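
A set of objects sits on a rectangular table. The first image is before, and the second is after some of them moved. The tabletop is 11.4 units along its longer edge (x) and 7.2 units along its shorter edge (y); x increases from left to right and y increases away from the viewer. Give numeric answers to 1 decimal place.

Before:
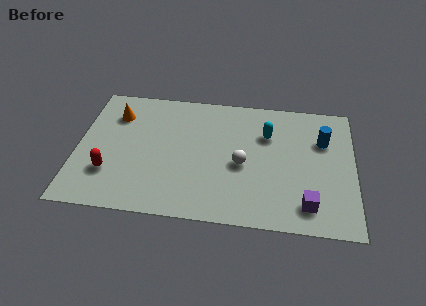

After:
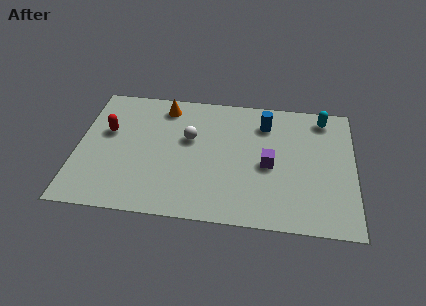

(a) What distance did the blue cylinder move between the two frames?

2.5

The blue cylinder moved from about (10.1, 4.9) to (7.7, 5.6), a distance of √(2.4² + 0.7²) ≈ 2.5.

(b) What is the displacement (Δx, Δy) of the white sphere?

(-2.2, 1.2)

The white sphere was at about (6.8, 3.2) and moved to about (4.6, 4.4).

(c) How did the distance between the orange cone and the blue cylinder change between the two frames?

-4.4

The distance was about 8.6 in the first image and 4.2 in the second, so they moved 4.4 units closer together.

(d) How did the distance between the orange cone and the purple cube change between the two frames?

-3.8

The distance was about 9.0 in the first image and 5.2 in the second, so they moved 3.8 units closer together.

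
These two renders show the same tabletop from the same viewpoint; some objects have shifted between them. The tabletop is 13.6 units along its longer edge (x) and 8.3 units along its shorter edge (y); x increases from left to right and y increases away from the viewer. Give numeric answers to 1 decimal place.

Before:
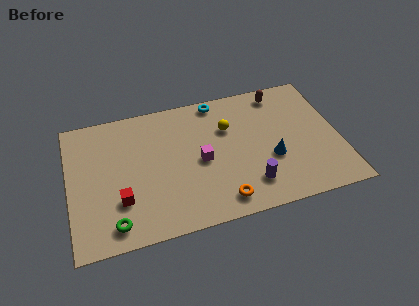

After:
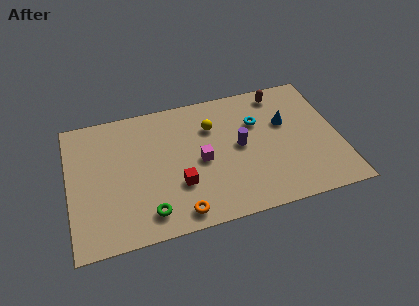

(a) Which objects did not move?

the magenta cube and the brown capsule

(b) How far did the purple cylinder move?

2.5

The purple cylinder moved from about (8.9, 1.8) to (8.6, 4.3), a distance of √(0.3² + 2.5²) ≈ 2.5.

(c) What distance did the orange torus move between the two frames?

2.1

The orange torus was near (7.4, 1.2) before and (5.3, 1.0) after, so it travelled √(2.1² + 0.2²) ≈ 2.1 units.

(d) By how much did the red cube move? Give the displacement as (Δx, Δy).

(2.9, 0.2)

From the two frames, the red cube sits at roughly (2.5, 2.5) before and (5.4, 2.7) after.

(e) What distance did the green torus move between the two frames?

1.7

The green torus was near (2.1, 1.2) before and (3.8, 1.4) after, so it travelled √(1.7² + 0.2²) ≈ 1.7 units.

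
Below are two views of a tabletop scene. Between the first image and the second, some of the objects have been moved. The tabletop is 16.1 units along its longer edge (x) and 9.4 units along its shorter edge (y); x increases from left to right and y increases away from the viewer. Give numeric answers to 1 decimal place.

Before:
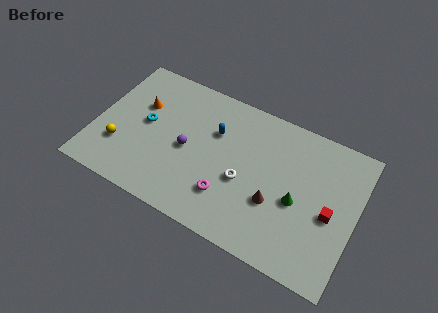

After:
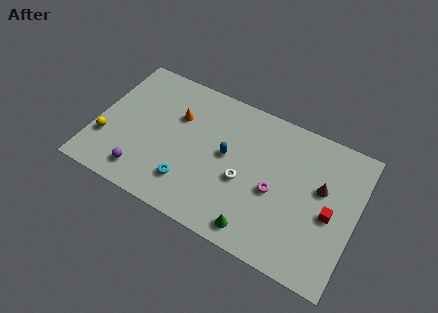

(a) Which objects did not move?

the red cube and the white torus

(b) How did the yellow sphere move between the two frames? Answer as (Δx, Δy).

(-0.9, 0.1)

The yellow sphere was at about (1.7, 2.8) and moved to about (0.8, 2.9).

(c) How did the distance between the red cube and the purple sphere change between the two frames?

+2.7

The distance was about 8.9 in the first image and 11.6 in the second, so they moved 2.7 units further apart.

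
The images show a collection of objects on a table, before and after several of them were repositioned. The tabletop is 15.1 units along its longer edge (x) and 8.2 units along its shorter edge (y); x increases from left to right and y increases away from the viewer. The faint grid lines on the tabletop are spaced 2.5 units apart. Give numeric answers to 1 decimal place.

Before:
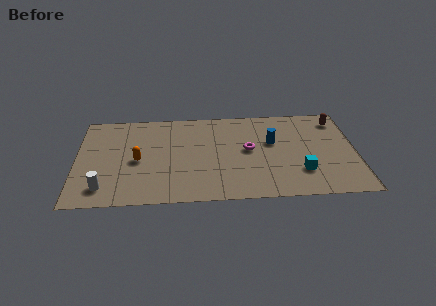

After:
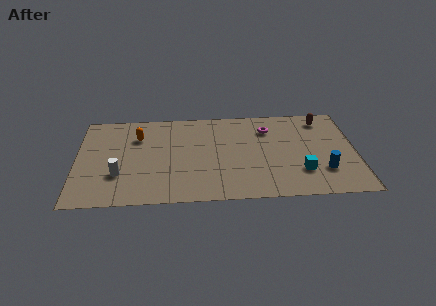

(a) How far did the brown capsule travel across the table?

0.8

From (14.2, 6.8) to (13.4, 6.9), the brown capsule covered √(0.8² + 0.1²) ≈ 0.8 units.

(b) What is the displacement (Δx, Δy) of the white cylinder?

(0.8, 1.1)

From the two frames, the white cylinder sits at roughly (1.5, 1.5) before and (2.3, 2.6) after.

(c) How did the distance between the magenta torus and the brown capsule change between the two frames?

-2.4

Before: roughly 5.5 units apart; after: 3.1. That's 2.4 units closer together.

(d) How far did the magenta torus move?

2.1

From (9.3, 4.4) to (10.4, 6.2), the magenta torus covered √(1.1² + 1.8²) ≈ 2.1 units.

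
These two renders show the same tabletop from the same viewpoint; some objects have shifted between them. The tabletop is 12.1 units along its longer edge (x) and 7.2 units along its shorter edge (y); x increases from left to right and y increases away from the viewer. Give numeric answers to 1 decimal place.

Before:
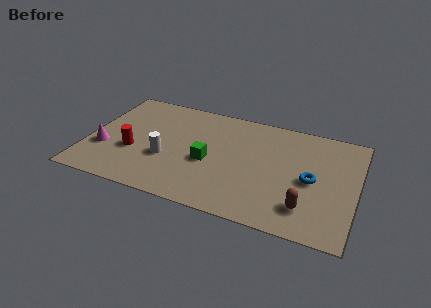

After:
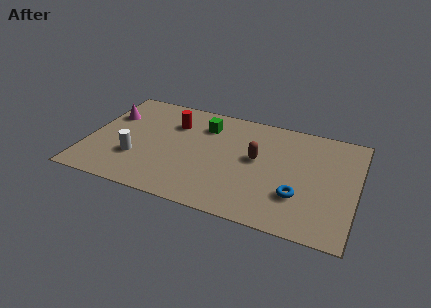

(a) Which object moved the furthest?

the brown capsule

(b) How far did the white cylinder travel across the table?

1.4

The white cylinder moved from about (3.6, 2.7) to (2.3, 2.3), a distance of √(1.3² + 0.4²) ≈ 1.4.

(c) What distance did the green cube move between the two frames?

2.4

The green cube moved from about (5.5, 3.1) to (5.1, 5.5), a distance of √(0.4² + 2.4²) ≈ 2.4.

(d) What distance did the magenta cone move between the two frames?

2.4

From (0.8, 2.5) to (0.8, 4.9), the magenta cone covered √(0.0² + 2.4²) ≈ 2.4 units.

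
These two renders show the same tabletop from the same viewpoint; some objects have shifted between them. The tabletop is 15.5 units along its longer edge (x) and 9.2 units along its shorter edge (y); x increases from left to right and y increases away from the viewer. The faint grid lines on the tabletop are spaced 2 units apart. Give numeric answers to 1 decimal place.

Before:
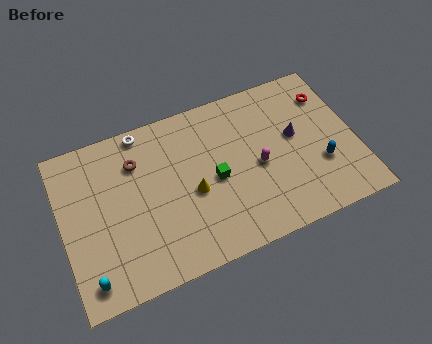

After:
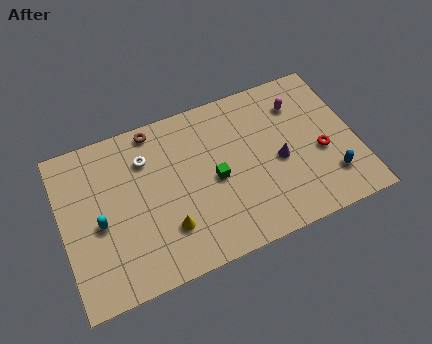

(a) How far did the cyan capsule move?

2.9

The cyan capsule was near (1.1, 1.3) before and (1.9, 4.1) after, so it travelled √(0.8² + 2.8²) ≈ 2.9 units.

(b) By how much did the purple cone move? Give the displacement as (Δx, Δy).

(-1.0, -1.1)

From the two frames, the purple cone sits at roughly (12.4, 5.2) before and (11.4, 4.1) after.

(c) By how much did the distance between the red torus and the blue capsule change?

-2.4

Before: roughly 4.0 units apart; after: 1.6. That's 2.4 units closer together.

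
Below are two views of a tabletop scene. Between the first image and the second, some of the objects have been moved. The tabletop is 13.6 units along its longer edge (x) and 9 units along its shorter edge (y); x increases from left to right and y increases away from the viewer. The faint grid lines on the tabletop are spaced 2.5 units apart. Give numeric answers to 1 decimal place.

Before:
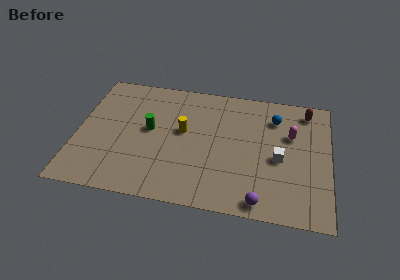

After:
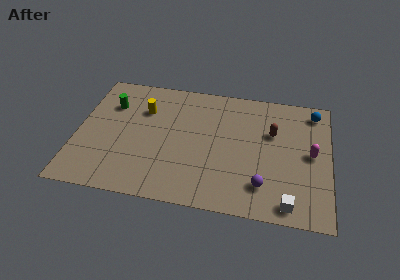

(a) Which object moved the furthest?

the white cube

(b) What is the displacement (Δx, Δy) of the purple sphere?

(0.1, 1.1)

The purple sphere started near (10.0, 0.9) and ended near (10.1, 2.0).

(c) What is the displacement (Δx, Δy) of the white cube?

(0.6, -3.0)

From the two frames, the white cube sits at roughly (10.9, 4.0) before and (11.5, 1.0) after.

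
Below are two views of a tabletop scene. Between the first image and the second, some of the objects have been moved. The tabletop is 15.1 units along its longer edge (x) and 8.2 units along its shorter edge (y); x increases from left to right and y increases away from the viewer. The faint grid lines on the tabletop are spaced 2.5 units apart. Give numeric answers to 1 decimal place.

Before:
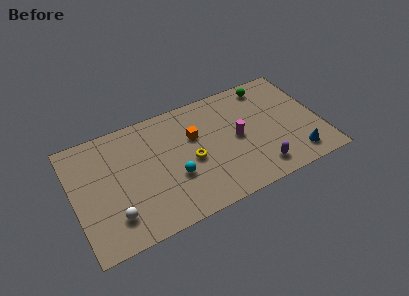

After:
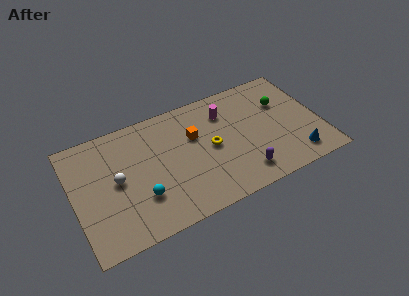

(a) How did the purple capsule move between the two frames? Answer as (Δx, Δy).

(-1.0, 0.1)

The purple capsule started near (11.0, 1.4) and ended near (10.0, 1.5).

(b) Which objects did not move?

the blue cone and the orange cube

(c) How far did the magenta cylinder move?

2.2

From (10.0, 4.1) to (9.5, 6.2), the magenta cylinder covered √(0.5² + 2.1²) ≈ 2.2 units.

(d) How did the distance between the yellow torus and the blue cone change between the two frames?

-1.0

Before: roughly 6.6 units apart; after: 5.6. That's 1.0 units closer together.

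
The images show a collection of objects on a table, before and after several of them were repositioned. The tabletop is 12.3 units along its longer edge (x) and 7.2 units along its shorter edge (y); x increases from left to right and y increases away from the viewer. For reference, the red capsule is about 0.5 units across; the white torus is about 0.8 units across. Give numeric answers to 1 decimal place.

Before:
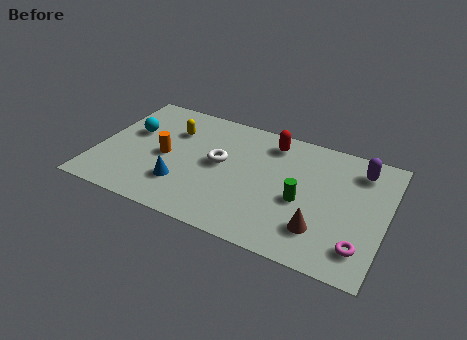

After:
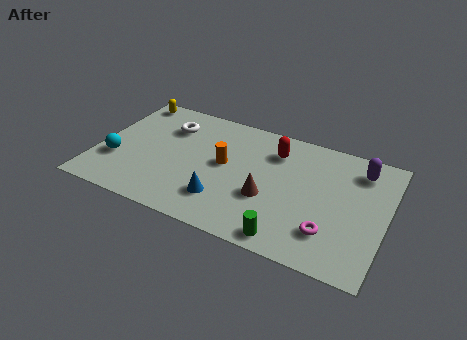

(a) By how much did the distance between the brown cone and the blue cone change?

-3.9

The distance was about 5.9 in the first image and 2.0 in the second, so they moved 3.9 units closer together.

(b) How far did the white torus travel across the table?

2.8

The white torus moved from about (5.2, 3.9) to (2.8, 5.3), a distance of √(2.4² + 1.4²) ≈ 2.8.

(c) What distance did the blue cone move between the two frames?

1.8

From (3.8, 2.0) to (5.6, 1.8), the blue cone covered √(1.8² + 0.2²) ≈ 1.8 units.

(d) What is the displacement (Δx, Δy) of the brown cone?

(-2.3, 0.9)

The brown cone started near (9.7, 1.8) and ended near (7.4, 2.7).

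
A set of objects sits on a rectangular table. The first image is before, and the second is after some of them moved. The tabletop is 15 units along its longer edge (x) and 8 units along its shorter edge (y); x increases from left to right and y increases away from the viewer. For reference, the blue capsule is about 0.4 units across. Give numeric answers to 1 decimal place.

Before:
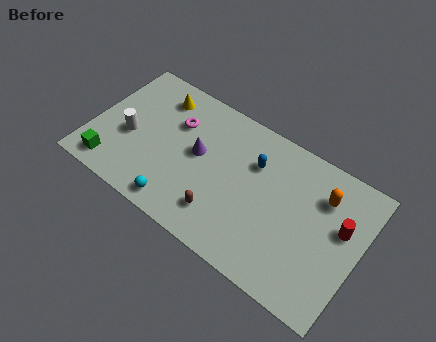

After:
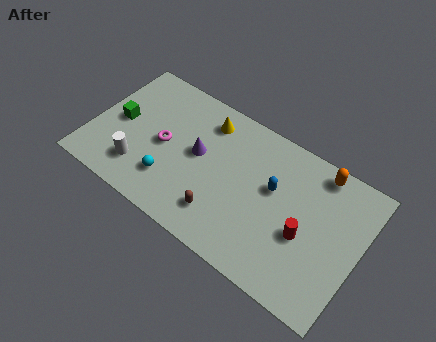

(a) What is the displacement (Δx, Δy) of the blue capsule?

(1.2, -0.8)

The blue capsule was at about (8.9, 5.6) and moved to about (10.1, 4.8).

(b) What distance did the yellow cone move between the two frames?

2.8

The yellow cone moved from about (3.2, 6.5) to (6.0, 6.5), a distance of √(2.8² + 0.0²) ≈ 2.8.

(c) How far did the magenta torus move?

1.6

The magenta torus was near (4.4, 5.5) before and (4.0, 3.9) after, so it travelled √(0.4² + 1.6²) ≈ 1.6 units.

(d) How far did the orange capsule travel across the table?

1.3

From (12.7, 5.9) to (12.3, 7.1), the orange capsule covered √(0.4² + 1.2²) ≈ 1.3 units.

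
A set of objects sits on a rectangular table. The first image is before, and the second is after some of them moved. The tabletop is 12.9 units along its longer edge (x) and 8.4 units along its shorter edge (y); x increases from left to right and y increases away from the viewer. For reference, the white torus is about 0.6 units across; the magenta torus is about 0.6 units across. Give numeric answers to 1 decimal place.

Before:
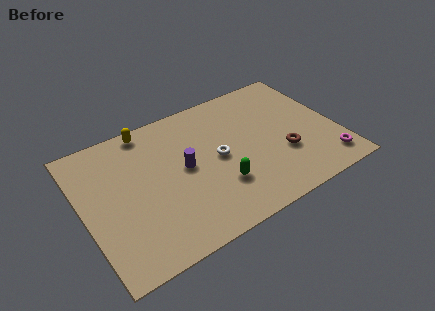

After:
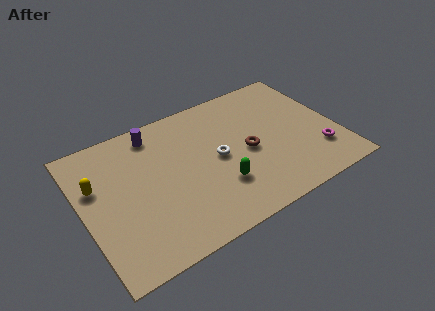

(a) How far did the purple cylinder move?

3.0

The purple cylinder moved from about (5.1, 4.4) to (4.0, 7.2), a distance of √(1.1² + 2.8²) ≈ 3.0.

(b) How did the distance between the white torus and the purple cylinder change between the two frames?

+2.4

The distance was about 1.7 in the first image and 4.1 in the second, so they moved 2.4 units further apart.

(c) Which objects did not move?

the white torus and the green capsule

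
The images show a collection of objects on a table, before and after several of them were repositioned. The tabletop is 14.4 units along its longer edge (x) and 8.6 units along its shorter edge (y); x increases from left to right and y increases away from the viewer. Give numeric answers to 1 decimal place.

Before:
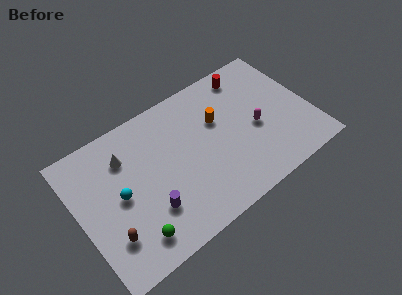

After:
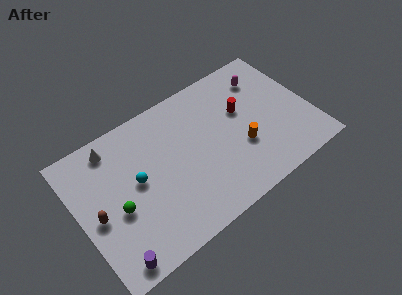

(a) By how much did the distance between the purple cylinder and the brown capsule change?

+0.5

The distance was about 2.5 in the first image and 3.0 in the second, so they moved 0.5 units further apart.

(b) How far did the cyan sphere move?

1.1

The cyan sphere moved from about (2.5, 4.3) to (3.6, 4.6), a distance of √(1.1² + 0.3²) ≈ 1.1.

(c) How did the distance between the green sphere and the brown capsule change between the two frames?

-0.3

They were about 1.5 units apart before and 1.2 after — 0.3 units closer together.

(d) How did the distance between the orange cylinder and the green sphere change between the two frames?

+0.4

The distance was about 7.3 in the first image and 7.7 in the second, so they moved 0.4 units further apart.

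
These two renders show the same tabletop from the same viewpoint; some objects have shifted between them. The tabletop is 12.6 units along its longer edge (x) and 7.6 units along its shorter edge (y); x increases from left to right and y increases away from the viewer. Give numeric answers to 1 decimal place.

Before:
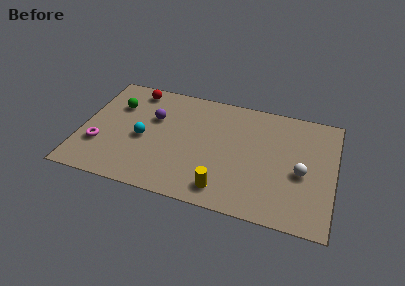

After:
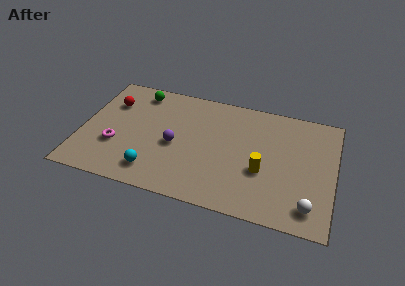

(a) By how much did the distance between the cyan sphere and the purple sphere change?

+0.6

The distance was about 1.6 in the first image and 2.2 in the second, so they moved 0.6 units further apart.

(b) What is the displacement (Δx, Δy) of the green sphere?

(1.0, 1.2)

The green sphere was at about (1.6, 5.3) and moved to about (2.6, 6.5).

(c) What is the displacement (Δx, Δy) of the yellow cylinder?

(1.8, 1.7)

The yellow cylinder was at about (7.3, 1.2) and moved to about (9.1, 2.9).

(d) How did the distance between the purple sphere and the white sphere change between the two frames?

-0.6

Before: roughly 7.7 units apart; after: 7.1. That's 0.6 units closer together.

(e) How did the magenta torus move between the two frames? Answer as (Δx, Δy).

(0.8, 0.2)

The magenta torus started near (1.0, 2.4) and ended near (1.8, 2.6).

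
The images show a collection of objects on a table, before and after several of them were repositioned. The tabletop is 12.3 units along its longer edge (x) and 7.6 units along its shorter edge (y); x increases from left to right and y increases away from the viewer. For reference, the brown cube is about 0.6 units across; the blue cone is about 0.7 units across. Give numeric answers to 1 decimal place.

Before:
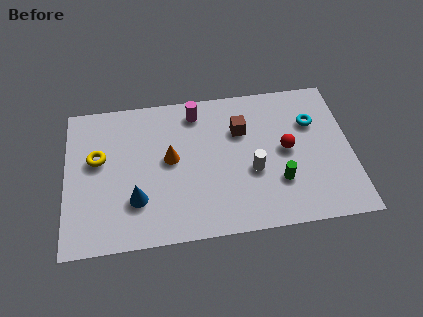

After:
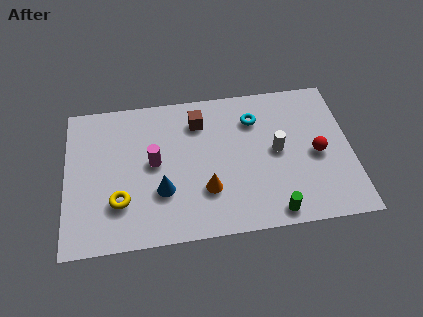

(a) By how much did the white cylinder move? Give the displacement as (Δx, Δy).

(1.1, 0.9)

The white cylinder started near (8.0, 3.0) and ended near (9.1, 3.9).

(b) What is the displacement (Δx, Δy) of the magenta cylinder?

(-1.9, -2.4)

The magenta cylinder started near (5.7, 6.4) and ended near (3.8, 4.0).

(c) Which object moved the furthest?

the magenta cylinder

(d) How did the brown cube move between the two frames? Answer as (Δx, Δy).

(-1.8, 0.7)

The brown cube started near (7.6, 5.2) and ended near (5.8, 5.9).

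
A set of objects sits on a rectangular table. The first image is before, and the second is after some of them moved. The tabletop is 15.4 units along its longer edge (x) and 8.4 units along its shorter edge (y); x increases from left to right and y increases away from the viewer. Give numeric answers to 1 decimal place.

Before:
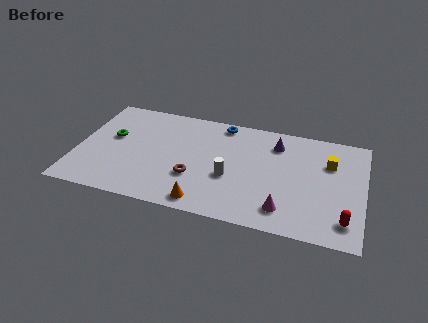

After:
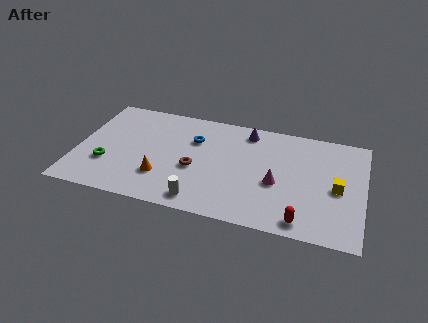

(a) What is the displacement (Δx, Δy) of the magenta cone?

(-0.5, 1.9)

The magenta cone started near (11.3, 1.6) and ended near (10.8, 3.5).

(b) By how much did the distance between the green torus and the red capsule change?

-2.4

The distance was about 13.1 in the first image and 10.7 in the second, so they moved 2.4 units closer together.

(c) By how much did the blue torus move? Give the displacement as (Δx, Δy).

(-1.4, -1.7)

The blue torus started near (7.6, 7.5) and ended near (6.2, 5.8).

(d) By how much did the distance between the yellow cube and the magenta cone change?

-1.5

The distance was about 4.7 in the first image and 3.2 in the second, so they moved 1.5 units closer together.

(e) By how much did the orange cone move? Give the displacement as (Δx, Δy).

(-2.4, 1.4)

The orange cone was at about (7.1, 1.0) and moved to about (4.7, 2.4).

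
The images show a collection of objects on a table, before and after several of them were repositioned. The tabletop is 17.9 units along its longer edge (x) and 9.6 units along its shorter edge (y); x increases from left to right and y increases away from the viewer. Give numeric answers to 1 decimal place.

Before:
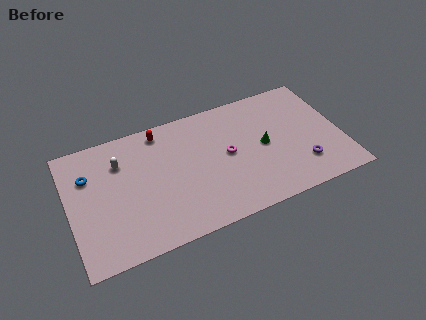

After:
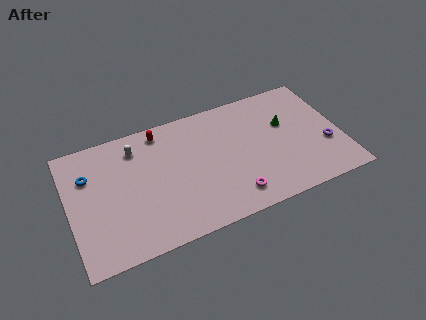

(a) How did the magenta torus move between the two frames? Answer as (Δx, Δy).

(0.0, -3.3)

The magenta torus was at about (10.4, 5.0) and moved to about (10.4, 1.7).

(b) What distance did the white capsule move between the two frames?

1.3

From (3.5, 7.0) to (4.6, 7.7), the white capsule covered √(1.1² + 0.7²) ≈ 1.3 units.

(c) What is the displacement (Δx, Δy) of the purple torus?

(1.7, 1.0)

From the two frames, the purple torus sits at roughly (15.1, 2.4) before and (16.8, 3.4) after.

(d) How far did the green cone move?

2.0

The green cone was near (12.8, 4.8) before and (14.4, 6.0) after, so it travelled √(1.6² + 1.2²) ≈ 2.0 units.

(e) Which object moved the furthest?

the magenta torus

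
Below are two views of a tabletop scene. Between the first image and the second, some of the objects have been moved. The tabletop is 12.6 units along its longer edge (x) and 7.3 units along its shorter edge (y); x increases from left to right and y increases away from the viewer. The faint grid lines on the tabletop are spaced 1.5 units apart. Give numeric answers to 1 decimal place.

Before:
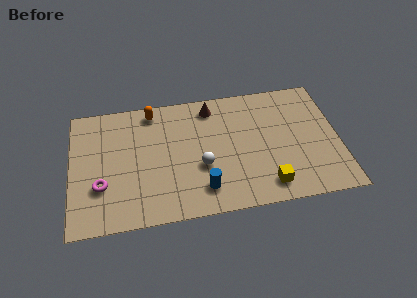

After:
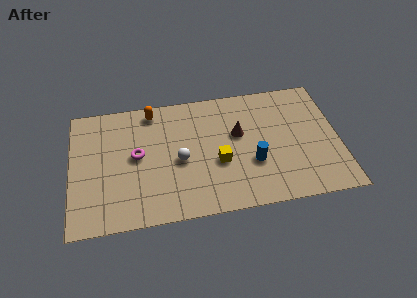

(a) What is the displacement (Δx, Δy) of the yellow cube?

(-2.2, 1.7)

The yellow cube was at about (9.1, 1.2) and moved to about (6.9, 2.9).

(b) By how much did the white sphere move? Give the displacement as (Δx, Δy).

(-1.0, 0.5)

The white sphere started near (6.1, 2.8) and ended near (5.1, 3.3).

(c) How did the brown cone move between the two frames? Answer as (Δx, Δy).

(1.2, -1.8)

The brown cone started near (6.7, 6.2) and ended near (7.9, 4.4).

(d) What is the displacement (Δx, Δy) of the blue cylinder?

(2.4, 1.1)

The blue cylinder started near (6.1, 1.5) and ended near (8.5, 2.6).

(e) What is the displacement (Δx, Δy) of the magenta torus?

(1.7, 1.5)

The magenta torus was at about (1.4, 2.4) and moved to about (3.1, 3.9).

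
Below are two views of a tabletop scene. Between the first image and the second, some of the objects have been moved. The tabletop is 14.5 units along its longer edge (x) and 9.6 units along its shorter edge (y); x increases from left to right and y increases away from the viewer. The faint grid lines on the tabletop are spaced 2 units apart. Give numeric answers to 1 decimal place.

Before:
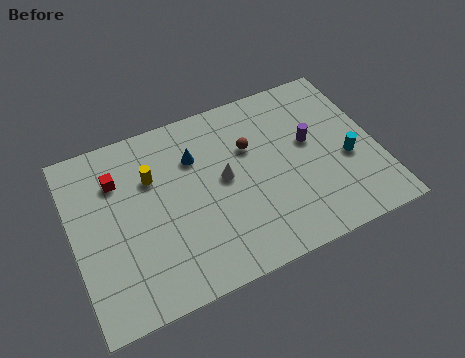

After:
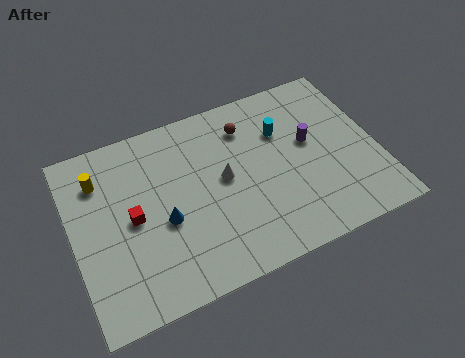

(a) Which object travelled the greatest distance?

the cyan cylinder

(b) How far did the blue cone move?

3.3

From (6.0, 6.8) to (4.2, 4.0), the blue cone covered √(1.8² + 2.8²) ≈ 3.3 units.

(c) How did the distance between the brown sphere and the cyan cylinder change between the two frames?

-3.2

They were about 5.0 units apart before and 1.8 after — 3.2 units closer together.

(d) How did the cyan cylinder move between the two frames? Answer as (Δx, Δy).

(-2.8, 2.7)

The cyan cylinder started near (13.0, 3.9) and ended near (10.2, 6.6).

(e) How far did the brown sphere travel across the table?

1.2

The brown sphere was near (8.6, 6.3) before and (8.6, 7.5) after, so it travelled √(0.0² + 1.2²) ≈ 1.2 units.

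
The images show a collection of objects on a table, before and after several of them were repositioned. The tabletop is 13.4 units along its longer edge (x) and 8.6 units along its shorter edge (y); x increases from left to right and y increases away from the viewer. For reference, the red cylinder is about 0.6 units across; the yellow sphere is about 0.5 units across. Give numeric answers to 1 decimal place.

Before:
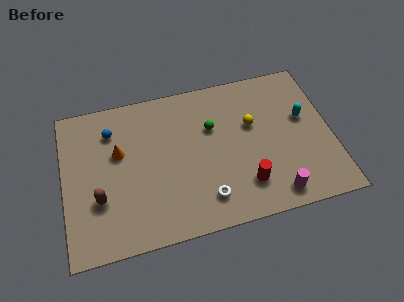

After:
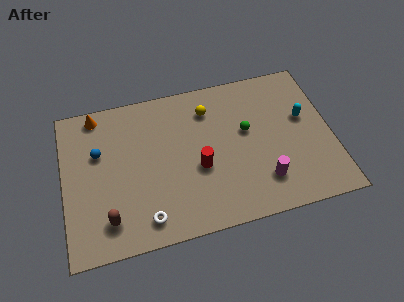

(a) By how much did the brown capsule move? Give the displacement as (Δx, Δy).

(0.4, -1.2)

The brown capsule started near (1.7, 2.9) and ended near (2.1, 1.7).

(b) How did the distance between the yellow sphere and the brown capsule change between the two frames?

-0.9

Before: roughly 8.2 units apart; after: 7.3. That's 0.9 units closer together.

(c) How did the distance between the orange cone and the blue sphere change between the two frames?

+0.9

Before: roughly 1.3 units apart; after: 2.2. That's 0.9 units further apart.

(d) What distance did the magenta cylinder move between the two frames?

1.0

The magenta cylinder was near (10.3, 1.1) before and (9.8, 2.0) after, so it travelled √(0.5² + 0.9²) ≈ 1.0 units.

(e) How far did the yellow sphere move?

2.5

The yellow sphere moved from about (9.5, 5.3) to (7.4, 6.7), a distance of √(2.1² + 1.4²) ≈ 2.5.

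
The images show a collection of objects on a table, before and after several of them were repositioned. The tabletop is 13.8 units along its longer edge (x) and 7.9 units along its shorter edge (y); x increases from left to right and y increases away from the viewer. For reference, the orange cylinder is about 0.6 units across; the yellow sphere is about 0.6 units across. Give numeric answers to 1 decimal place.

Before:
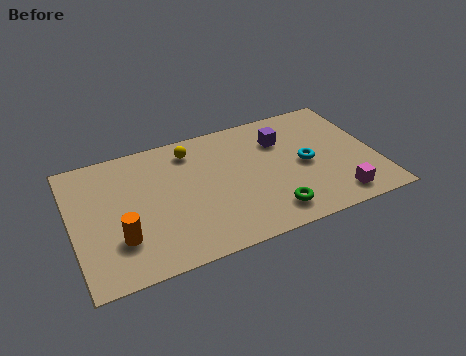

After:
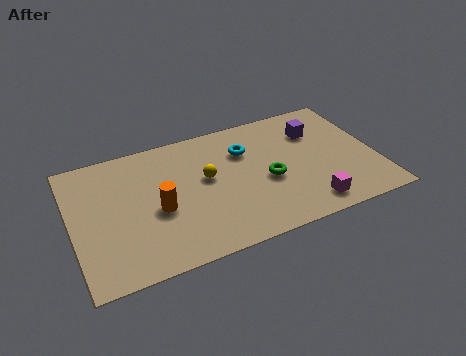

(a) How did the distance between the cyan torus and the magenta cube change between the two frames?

+2.2

They were about 2.8 units apart before and 5.0 after — 2.2 units further apart.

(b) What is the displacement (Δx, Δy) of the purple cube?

(1.6, 0.0)

The purple cube was at about (9.7, 5.7) and moved to about (11.3, 5.7).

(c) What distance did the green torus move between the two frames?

2.0

The green torus was near (8.7, 1.4) before and (8.8, 3.4) after, so it travelled √(0.1² + 2.0²) ≈ 2.0 units.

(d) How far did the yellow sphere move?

2.1

The yellow sphere moved from about (5.6, 6.5) to (6.1, 4.5), a distance of √(0.5² + 2.0²) ≈ 2.1.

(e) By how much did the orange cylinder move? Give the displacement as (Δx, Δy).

(1.8, 1.1)

From the two frames, the orange cylinder sits at roughly (2.0, 2.3) before and (3.8, 3.4) after.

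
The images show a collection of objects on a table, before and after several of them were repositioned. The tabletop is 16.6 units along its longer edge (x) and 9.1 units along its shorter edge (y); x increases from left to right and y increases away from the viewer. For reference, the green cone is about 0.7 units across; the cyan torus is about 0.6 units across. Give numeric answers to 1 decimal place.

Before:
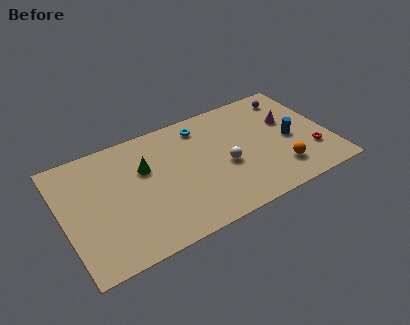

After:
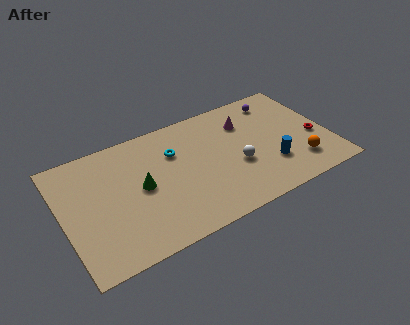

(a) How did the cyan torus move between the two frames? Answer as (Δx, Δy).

(-1.9, -1.3)

From the two frames, the cyan torus sits at roughly (9.0, 7.6) before and (7.1, 6.3) after.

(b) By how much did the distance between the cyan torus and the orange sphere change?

+1.5

Before: roughly 6.9 units apart; after: 8.4. That's 1.5 units further apart.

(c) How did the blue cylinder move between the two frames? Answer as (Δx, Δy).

(-1.5, -1.5)

From the two frames, the blue cylinder sits at roughly (14.2, 4.2) before and (12.7, 2.7) after.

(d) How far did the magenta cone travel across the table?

2.8

The magenta cone was near (14.3, 5.7) before and (11.7, 6.7) after, so it travelled √(2.6² + 1.0²) ≈ 2.8 units.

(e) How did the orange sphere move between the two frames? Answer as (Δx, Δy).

(1.2, 0.0)

From the two frames, the orange sphere sits at roughly (13.2, 2.1) before and (14.4, 2.1) after.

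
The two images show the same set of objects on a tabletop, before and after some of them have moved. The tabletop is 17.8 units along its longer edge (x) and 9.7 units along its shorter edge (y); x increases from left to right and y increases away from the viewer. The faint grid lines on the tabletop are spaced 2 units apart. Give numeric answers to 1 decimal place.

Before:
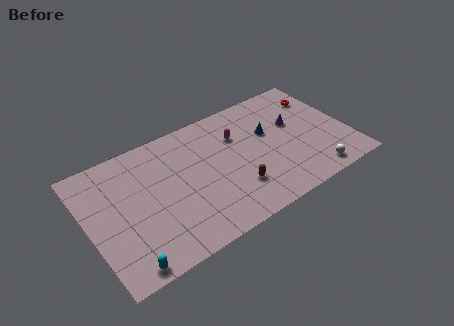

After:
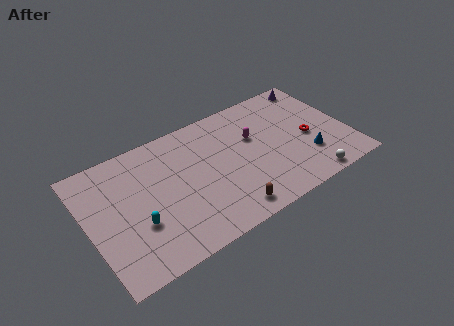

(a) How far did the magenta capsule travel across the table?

1.2

The magenta capsule was near (10.5, 6.8) before and (11.5, 6.1) after, so it travelled √(1.0² + 0.7²) ≈ 1.2 units.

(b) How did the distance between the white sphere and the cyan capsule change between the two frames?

-1.3

The distance was about 13.0 in the first image and 11.7 in the second, so they moved 1.3 units closer together.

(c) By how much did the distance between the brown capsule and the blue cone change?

+1.7

They were about 4.4 units apart before and 6.1 after — 1.7 units further apart.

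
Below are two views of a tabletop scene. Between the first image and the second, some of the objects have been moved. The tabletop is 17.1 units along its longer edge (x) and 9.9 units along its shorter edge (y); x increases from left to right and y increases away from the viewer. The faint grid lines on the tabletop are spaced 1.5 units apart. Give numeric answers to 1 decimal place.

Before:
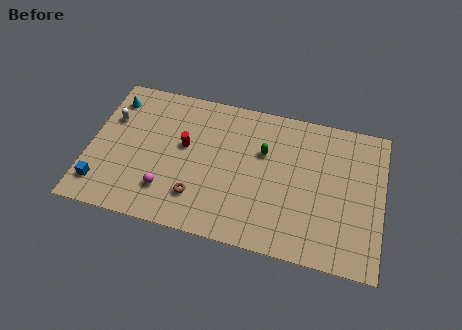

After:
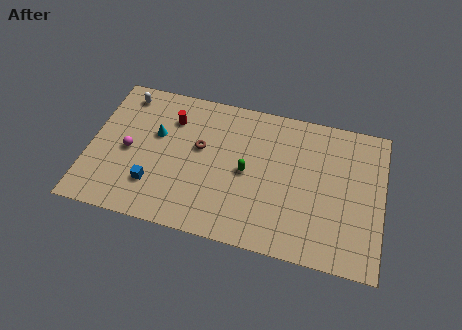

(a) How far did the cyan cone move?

3.3

The cyan cone moved from about (1.1, 8.0) to (3.8, 6.1), a distance of √(2.7² + 1.9²) ≈ 3.3.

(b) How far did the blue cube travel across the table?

3.1

The blue cube moved from about (0.9, 1.9) to (3.9, 2.6), a distance of √(3.0² + 0.7²) ≈ 3.1.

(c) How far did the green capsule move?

1.8

The green capsule moved from about (10.1, 6.4) to (9.2, 4.8), a distance of √(0.9² + 1.6²) ≈ 1.8.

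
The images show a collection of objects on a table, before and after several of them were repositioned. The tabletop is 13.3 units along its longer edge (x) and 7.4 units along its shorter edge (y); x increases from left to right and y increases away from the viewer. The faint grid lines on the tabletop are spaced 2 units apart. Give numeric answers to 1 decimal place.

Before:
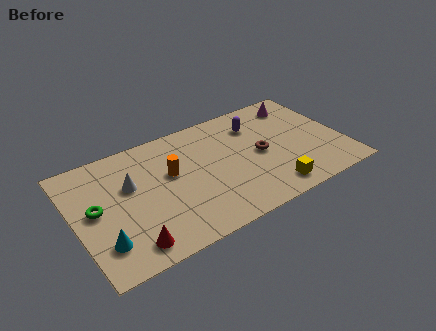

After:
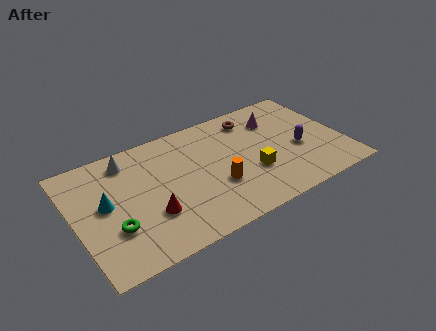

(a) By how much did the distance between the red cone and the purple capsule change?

-0.7

They were about 8.3 units apart before and 7.6 after — 0.7 units closer together.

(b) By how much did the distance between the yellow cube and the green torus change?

-1.9

The distance was about 8.8 in the first image and 6.9 in the second, so they moved 1.9 units closer together.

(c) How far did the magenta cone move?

1.4

From (11.6, 6.1) to (10.3, 5.5), the magenta cone covered √(1.3² + 0.6²) ≈ 1.4 units.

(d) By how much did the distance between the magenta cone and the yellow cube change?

-2.1

Before: roughly 5.5 units apart; after: 3.4. That's 2.1 units closer together.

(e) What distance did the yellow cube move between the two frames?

1.7

The yellow cube moved from about (9.3, 1.1) to (8.6, 2.6), a distance of √(0.7² + 1.5²) ≈ 1.7.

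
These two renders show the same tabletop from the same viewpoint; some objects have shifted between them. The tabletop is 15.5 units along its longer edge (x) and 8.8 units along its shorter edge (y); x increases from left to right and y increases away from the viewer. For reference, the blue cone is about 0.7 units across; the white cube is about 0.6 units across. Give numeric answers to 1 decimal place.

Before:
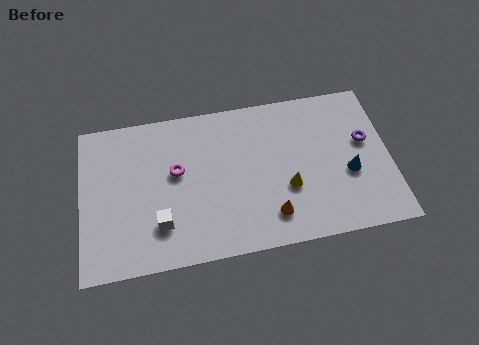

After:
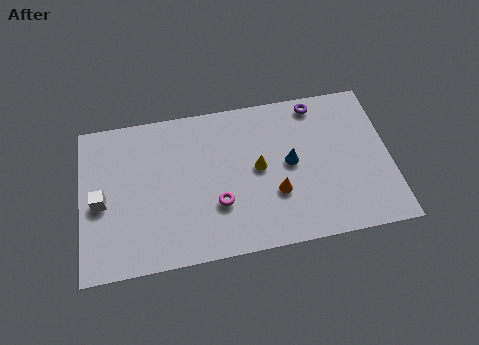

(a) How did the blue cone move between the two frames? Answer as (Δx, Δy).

(-2.9, 1.1)

The blue cone was at about (13.4, 3.5) and moved to about (10.5, 4.6).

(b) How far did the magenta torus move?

3.0

The magenta torus moved from about (4.8, 5.1) to (6.8, 2.9), a distance of √(2.0² + 2.2²) ≈ 3.0.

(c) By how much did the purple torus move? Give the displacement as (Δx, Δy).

(-2.3, 2.6)

The purple torus was at about (14.3, 5.2) and moved to about (12.0, 7.8).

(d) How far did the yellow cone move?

2.0

From (10.3, 3.2) to (8.9, 4.6), the yellow cone covered √(1.4² + 1.4²) ≈ 2.0 units.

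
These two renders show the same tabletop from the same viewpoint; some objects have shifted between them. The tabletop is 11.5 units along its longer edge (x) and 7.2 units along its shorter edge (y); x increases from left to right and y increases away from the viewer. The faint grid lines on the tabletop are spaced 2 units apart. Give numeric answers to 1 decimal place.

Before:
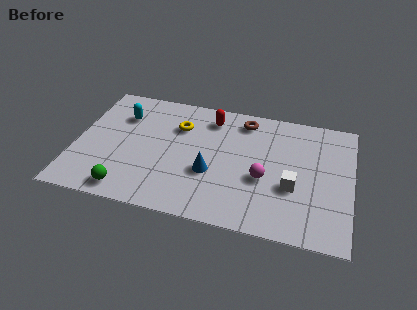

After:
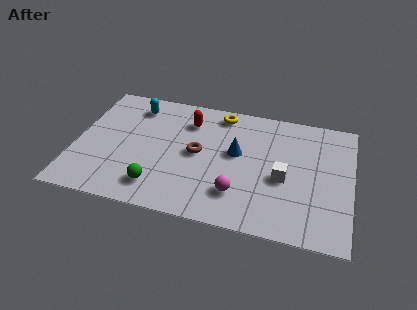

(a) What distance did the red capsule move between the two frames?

1.0

From (5.5, 5.9) to (4.6, 5.5), the red capsule covered √(0.9² + 0.4²) ≈ 1.0 units.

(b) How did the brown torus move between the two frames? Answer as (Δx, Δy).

(-1.8, -2.4)

From the two frames, the brown torus sits at roughly (6.9, 6.1) before and (5.1, 3.7) after.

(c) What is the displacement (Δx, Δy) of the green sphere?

(1.2, 0.5)

From the two frames, the green sphere sits at roughly (2.4, 0.9) before and (3.6, 1.4) after.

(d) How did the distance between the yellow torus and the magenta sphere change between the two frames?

+0.3

They were about 4.3 units apart before and 4.6 after — 0.3 units further apart.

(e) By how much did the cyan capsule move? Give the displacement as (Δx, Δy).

(0.5, 0.7)

From the two frames, the cyan capsule sits at roughly (1.8, 5.2) before and (2.3, 5.9) after.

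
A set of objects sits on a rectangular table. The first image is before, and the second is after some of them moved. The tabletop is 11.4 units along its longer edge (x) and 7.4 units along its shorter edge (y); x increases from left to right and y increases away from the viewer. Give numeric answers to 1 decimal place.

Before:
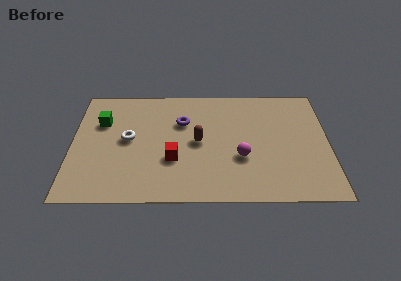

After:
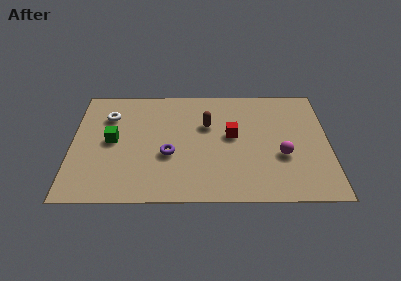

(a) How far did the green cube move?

1.3

The green cube was near (1.3, 5.0) before and (1.8, 3.8) after, so it travelled √(0.5² + 1.2²) ≈ 1.3 units.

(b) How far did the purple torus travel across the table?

2.2

From (4.9, 5.0) to (4.3, 2.9), the purple torus covered √(0.6² + 2.1²) ≈ 2.2 units.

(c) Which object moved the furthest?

the red cube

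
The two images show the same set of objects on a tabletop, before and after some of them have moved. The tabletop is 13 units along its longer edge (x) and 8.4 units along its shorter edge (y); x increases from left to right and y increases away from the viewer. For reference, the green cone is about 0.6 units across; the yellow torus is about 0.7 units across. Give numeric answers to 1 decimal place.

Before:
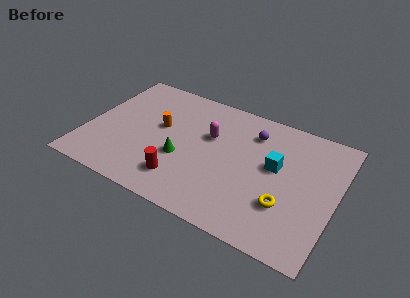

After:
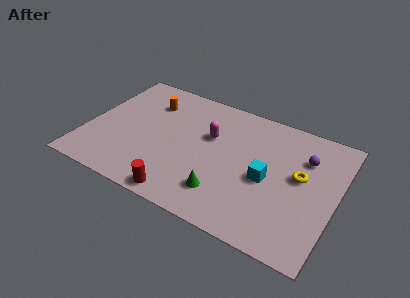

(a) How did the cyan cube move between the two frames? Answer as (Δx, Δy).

(-0.3, -1.0)

From the two frames, the cyan cube sits at roughly (9.8, 4.8) before and (9.5, 3.8) after.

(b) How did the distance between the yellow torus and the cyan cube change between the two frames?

-0.5

Before: roughly 2.3 units apart; after: 1.8. That's 0.5 units closer together.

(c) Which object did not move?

the magenta capsule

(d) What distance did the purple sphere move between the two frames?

2.8

The purple sphere was near (8.4, 6.5) before and (11.2, 6.0) after, so it travelled √(2.8² + 0.5²) ≈ 2.8 units.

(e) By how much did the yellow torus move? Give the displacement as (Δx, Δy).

(0.5, 2.1)

The yellow torus was at about (10.6, 2.6) and moved to about (11.1, 4.7).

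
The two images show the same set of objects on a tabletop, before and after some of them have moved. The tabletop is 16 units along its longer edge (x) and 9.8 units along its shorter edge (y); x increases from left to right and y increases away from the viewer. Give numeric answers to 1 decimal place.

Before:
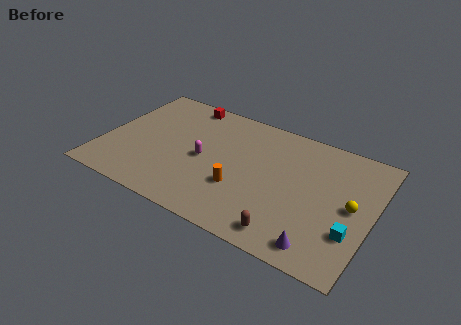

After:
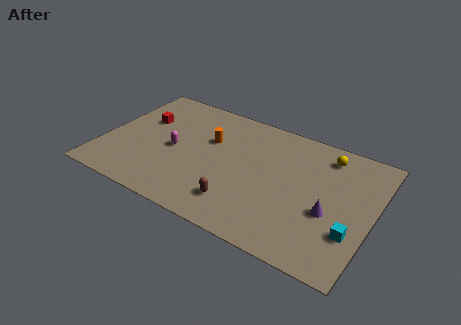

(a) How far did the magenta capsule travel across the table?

1.8

The magenta capsule moved from about (6.0, 4.6) to (4.2, 4.6), a distance of √(1.8² + 0.0²) ≈ 1.8.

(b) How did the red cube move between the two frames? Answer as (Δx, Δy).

(-2.2, -2.5)

The red cube was at about (4.2, 8.8) and moved to about (2.0, 6.3).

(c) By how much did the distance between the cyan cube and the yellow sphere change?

+3.7

Before: roughly 1.9 units apart; after: 5.6. That's 3.7 units further apart.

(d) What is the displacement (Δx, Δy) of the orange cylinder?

(-2.3, 3.0)

From the two frames, the orange cylinder sits at roughly (8.4, 3.3) before and (6.1, 6.3) after.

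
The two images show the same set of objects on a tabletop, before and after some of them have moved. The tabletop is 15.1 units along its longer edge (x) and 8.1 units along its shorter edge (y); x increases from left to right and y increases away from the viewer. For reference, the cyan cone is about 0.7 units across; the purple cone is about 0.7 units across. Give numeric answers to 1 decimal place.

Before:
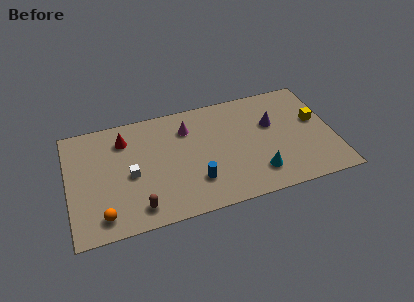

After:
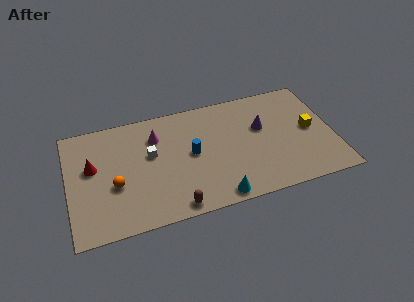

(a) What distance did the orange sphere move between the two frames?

2.1

From (1.8, 1.3) to (2.6, 3.2), the orange sphere covered √(0.8² + 1.9²) ≈ 2.1 units.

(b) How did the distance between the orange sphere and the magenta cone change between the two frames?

-3.2

The distance was about 7.0 in the first image and 3.8 in the second, so they moved 3.2 units closer together.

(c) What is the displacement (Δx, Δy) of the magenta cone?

(-1.8, -0.1)

The magenta cone started near (6.9, 6.1) and ended near (5.1, 6.0).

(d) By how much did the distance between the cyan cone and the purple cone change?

+1.6

They were about 3.5 units apart before and 5.1 after — 1.6 units further apart.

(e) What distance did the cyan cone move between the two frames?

2.6

The cyan cone moved from about (10.6, 1.8) to (8.2, 0.8), a distance of √(2.4² + 1.0²) ≈ 2.6.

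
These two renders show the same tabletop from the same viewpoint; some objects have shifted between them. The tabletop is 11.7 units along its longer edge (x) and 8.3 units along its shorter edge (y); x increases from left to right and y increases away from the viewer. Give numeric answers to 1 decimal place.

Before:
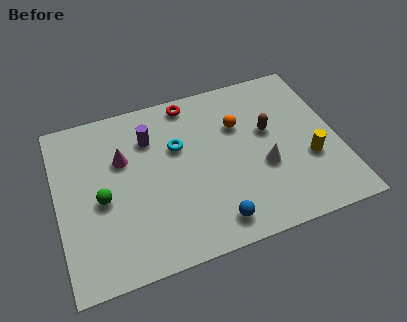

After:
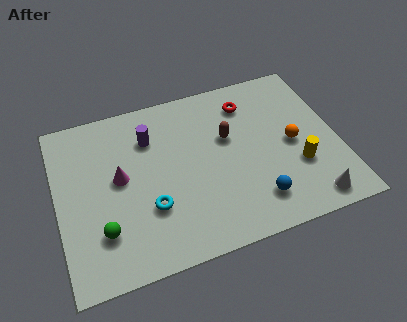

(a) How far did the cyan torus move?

3.0

The cyan torus moved from about (5.1, 5.3) to (3.7, 2.7), a distance of √(1.4² + 2.6²) ≈ 3.0.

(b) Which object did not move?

the purple cylinder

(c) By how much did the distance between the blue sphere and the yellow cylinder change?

-2.4

Before: roughly 4.6 units apart; after: 2.2. That's 2.4 units closer together.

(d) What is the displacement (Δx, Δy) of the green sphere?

(-0.1, -1.5)

The green sphere was at about (1.8, 3.7) and moved to about (1.7, 2.2).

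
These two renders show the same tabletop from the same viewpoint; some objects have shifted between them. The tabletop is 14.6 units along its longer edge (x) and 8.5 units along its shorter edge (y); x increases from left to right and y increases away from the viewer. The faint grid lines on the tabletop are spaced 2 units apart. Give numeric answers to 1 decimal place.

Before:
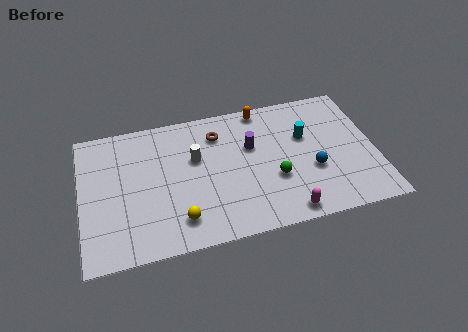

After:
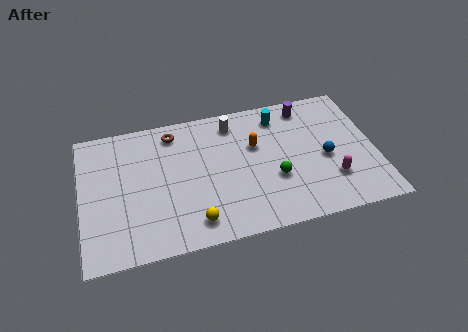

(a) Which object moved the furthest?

the purple cylinder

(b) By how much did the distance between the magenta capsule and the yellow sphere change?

+1.7

The distance was about 5.3 in the first image and 7.0 in the second, so they moved 1.7 units further apart.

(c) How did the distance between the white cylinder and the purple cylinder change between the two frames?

+0.9

They were about 2.8 units apart before and 3.7 after — 0.9 units further apart.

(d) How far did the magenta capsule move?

2.8

The magenta capsule was near (9.9, 0.9) before and (12.3, 2.4) after, so it travelled √(2.4² + 1.5²) ≈ 2.8 units.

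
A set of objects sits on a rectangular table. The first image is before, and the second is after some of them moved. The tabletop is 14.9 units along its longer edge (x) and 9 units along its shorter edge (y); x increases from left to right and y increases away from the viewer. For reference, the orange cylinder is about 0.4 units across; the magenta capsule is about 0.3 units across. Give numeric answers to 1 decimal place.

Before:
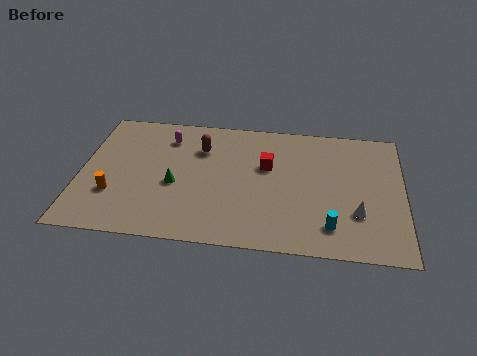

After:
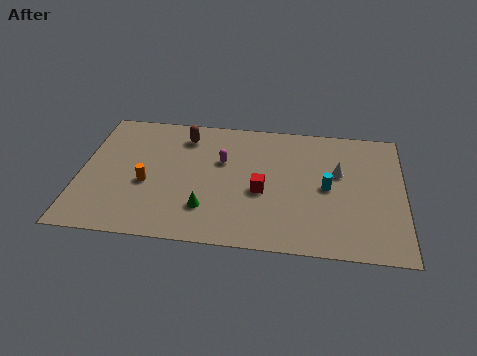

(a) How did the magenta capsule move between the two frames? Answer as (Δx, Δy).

(2.6, -1.4)

The magenta capsule started near (3.9, 7.1) and ended near (6.5, 5.7).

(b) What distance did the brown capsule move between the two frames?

1.1

The brown capsule moved from about (5.5, 6.5) to (4.7, 7.3), a distance of √(0.8² + 0.8²) ≈ 1.1.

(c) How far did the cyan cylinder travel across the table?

2.6

The cyan cylinder moved from about (11.6, 1.8) to (11.4, 4.4), a distance of √(0.2² + 2.6²) ≈ 2.6.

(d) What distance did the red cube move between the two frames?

1.8

The red cube moved from about (8.6, 5.6) to (8.4, 3.8), a distance of √(0.2² + 1.8²) ≈ 1.8.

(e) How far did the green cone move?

2.1

The green cone was near (4.4, 3.8) before and (5.9, 2.3) after, so it travelled √(1.5² + 1.5²) ≈ 2.1 units.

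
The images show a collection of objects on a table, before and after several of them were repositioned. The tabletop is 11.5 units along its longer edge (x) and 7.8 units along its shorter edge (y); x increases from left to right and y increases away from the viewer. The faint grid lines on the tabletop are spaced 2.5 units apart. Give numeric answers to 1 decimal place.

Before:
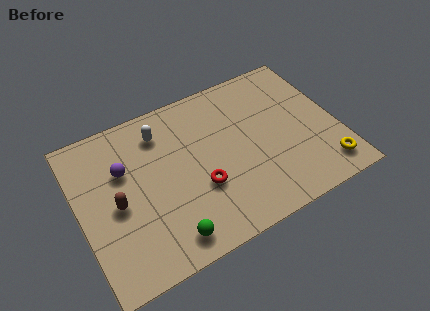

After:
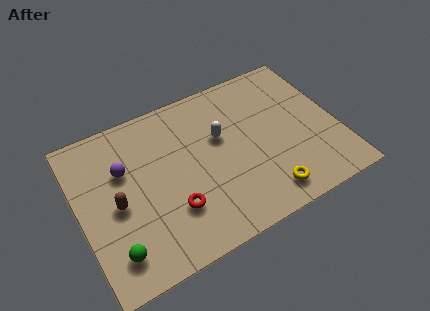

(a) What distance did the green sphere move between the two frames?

2.3

The green sphere moved from about (3.5, 1.1) to (1.2, 1.5), a distance of √(2.3² + 0.4²) ≈ 2.3.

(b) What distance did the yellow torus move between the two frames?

2.7

From (10.6, 1.3) to (7.9, 1.2), the yellow torus covered √(2.7² + 0.1²) ≈ 2.7 units.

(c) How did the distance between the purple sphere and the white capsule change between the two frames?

+2.2

Before: roughly 2.1 units apart; after: 4.3. That's 2.2 units further apart.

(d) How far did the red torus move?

1.4

The red torus was near (5.2, 2.8) before and (3.9, 2.3) after, so it travelled √(1.3² + 0.5²) ≈ 1.4 units.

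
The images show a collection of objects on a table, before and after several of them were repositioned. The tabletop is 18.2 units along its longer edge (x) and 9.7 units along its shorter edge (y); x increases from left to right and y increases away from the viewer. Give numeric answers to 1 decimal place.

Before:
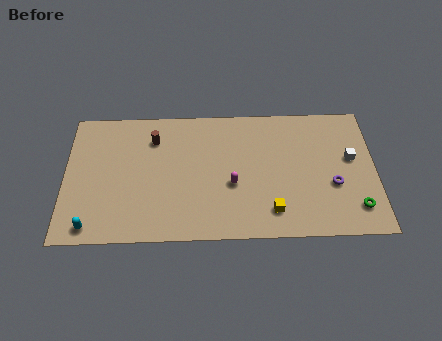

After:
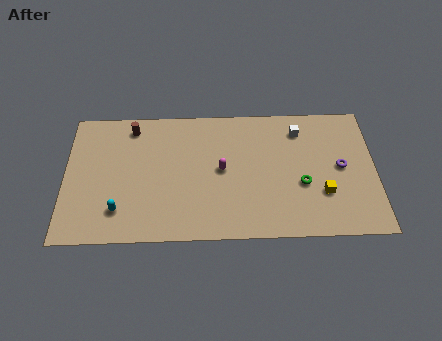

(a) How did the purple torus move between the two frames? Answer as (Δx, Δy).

(0.5, 1.3)

From the two frames, the purple torus sits at roughly (15.7, 3.7) before and (16.2, 5.0) after.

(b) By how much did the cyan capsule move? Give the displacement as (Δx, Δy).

(1.6, 1.1)

The cyan capsule started near (1.6, 1.1) and ended near (3.2, 2.2).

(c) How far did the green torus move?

3.6

From (17.0, 2.0) to (13.9, 3.8), the green torus covered √(3.1² + 1.8²) ≈ 3.6 units.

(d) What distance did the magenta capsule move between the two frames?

1.3

The magenta capsule moved from about (9.8, 3.9) to (9.2, 5.0), a distance of √(0.6² + 1.1²) ≈ 1.3.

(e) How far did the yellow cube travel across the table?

3.2

The yellow cube was near (12.1, 1.9) before and (15.1, 3.1) after, so it travelled √(3.0² + 1.2²) ≈ 3.2 units.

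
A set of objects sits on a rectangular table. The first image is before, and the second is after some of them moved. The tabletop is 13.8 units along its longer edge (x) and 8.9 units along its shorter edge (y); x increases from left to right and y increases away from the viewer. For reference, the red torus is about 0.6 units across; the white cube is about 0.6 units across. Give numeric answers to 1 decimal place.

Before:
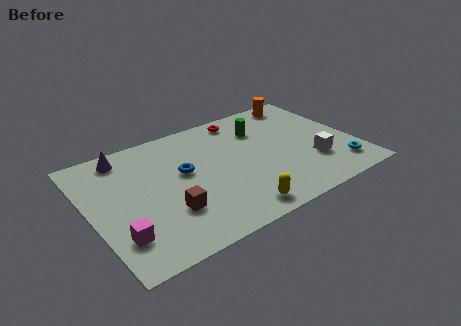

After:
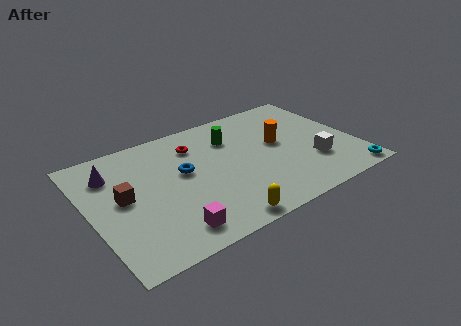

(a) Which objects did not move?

the blue torus and the white cube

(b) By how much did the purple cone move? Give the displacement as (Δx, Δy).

(-0.8, -1.0)

The purple cone was at about (2.2, 7.7) and moved to about (1.4, 6.7).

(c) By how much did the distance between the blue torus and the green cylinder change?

-1.5

They were about 4.6 units apart before and 3.1 after — 1.5 units closer together.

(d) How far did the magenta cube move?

2.6

The magenta cube moved from about (1.1, 2.2) to (3.6, 1.4), a distance of √(2.5² + 0.8²) ≈ 2.6.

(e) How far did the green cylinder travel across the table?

1.6

The green cylinder moved from about (9.3, 6.5) to (7.7, 6.5), a distance of √(1.6² + 0.0²) ≈ 1.6.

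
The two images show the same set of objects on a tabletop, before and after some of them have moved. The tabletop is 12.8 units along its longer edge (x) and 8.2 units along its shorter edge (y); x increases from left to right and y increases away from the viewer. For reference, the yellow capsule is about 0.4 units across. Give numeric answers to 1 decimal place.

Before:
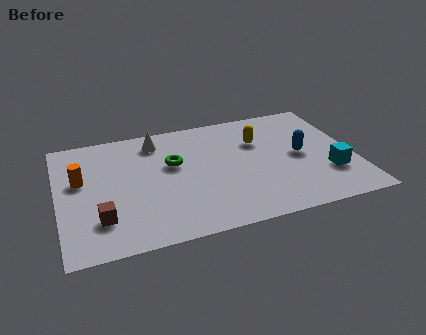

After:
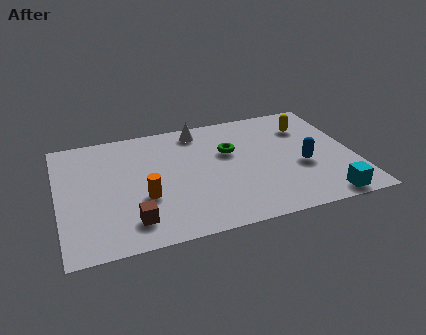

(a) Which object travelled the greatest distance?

the orange cylinder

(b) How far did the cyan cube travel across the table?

1.7

The cyan cube was near (11.6, 2.5) before and (11.2, 0.8) after, so it travelled √(0.4² + 1.7²) ≈ 1.7 units.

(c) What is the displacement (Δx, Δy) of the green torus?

(2.5, 0.2)

The green torus started near (5.0, 5.0) and ended near (7.5, 5.2).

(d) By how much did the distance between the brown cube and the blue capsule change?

-1.3

Before: roughly 9.0 units apart; after: 7.7. That's 1.3 units closer together.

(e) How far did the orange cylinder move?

3.2

From (1.0, 4.9) to (3.6, 3.0), the orange cylinder covered √(2.6² + 1.9²) ≈ 3.2 units.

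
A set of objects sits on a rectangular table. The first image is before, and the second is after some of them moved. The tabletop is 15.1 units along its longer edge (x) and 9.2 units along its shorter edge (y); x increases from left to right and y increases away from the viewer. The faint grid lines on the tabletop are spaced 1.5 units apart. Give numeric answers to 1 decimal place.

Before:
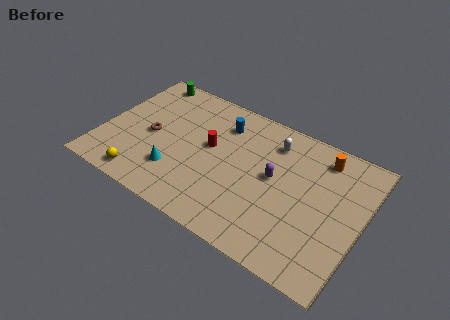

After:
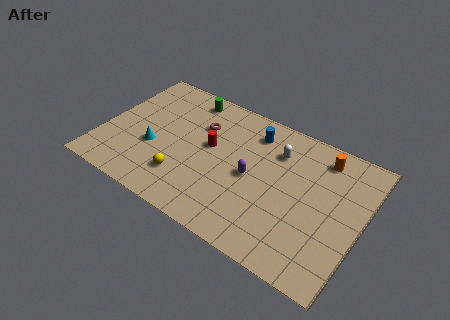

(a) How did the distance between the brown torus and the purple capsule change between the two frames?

-3.3

The distance was about 7.2 in the first image and 3.9 in the second, so they moved 3.3 units closer together.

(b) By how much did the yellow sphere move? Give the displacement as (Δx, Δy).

(2.2, 1.2)

From the two frames, the yellow sphere sits at roughly (2.9, 1.1) before and (5.1, 2.3) after.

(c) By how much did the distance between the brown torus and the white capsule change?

-2.9

Before: roughly 7.4 units apart; after: 4.5. That's 2.9 units closer together.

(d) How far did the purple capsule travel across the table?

1.3

The purple capsule was near (10.0, 5.0) before and (8.8, 4.4) after, so it travelled √(1.2² + 0.6²) ≈ 1.3 units.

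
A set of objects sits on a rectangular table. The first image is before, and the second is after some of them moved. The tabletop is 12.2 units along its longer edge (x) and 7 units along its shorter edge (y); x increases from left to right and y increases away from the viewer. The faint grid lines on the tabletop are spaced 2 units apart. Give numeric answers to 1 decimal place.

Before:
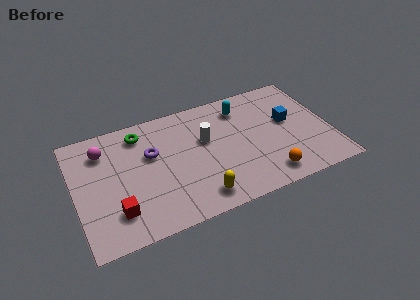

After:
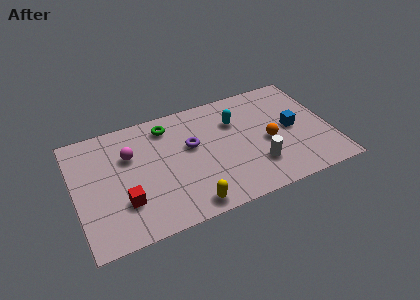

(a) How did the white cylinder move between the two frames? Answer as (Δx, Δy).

(2.2, -2.4)

The white cylinder was at about (6.3, 4.3) and moved to about (8.5, 1.9).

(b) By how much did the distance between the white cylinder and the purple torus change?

+1.1

Before: roughly 2.6 units apart; after: 3.7. That's 1.1 units further apart.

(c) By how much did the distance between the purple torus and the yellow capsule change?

-0.4

They were about 3.8 units apart before and 3.4 after — 0.4 units closer together.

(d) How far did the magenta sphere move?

1.4

From (1.5, 5.4) to (2.7, 4.7), the magenta sphere covered √(1.2² + 0.7²) ≈ 1.4 units.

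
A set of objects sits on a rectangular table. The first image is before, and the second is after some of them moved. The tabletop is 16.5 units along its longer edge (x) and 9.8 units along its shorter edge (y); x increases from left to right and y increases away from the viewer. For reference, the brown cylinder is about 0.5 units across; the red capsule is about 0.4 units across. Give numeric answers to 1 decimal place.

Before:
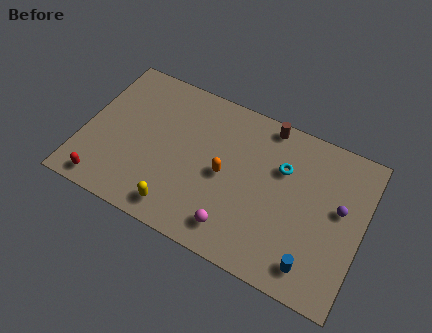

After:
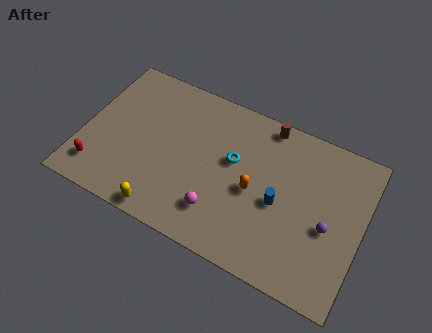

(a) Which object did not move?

the brown cylinder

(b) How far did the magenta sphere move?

1.2

From (9.4, 1.7) to (8.4, 2.3), the magenta sphere covered √(1.0² + 0.6²) ≈ 1.2 units.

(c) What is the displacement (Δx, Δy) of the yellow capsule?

(-0.7, -0.5)

The yellow capsule started near (6.1, 1.4) and ended near (5.4, 0.9).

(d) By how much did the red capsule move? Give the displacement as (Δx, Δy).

(-0.5, 0.8)

From the two frames, the red capsule sits at roughly (1.7, 1.1) before and (1.2, 1.9) after.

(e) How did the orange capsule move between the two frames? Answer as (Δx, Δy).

(1.8, -0.2)

From the two frames, the orange capsule sits at roughly (8.4, 4.7) before and (10.2, 4.5) after.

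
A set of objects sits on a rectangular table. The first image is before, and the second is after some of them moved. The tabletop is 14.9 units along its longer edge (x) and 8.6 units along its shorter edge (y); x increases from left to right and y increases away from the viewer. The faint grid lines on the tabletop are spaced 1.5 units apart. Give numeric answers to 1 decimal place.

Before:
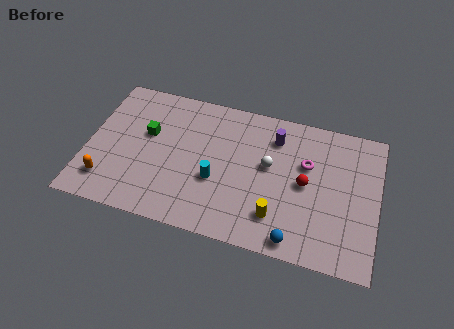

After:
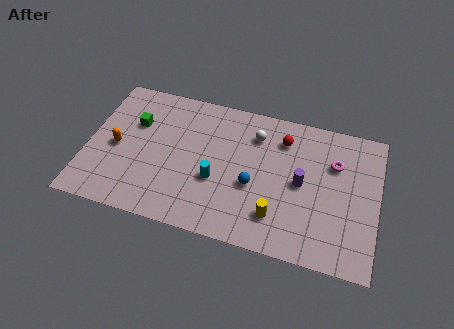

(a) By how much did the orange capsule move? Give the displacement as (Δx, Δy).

(0.3, 2.2)

From the two frames, the orange capsule sits at roughly (1.2, 1.8) before and (1.5, 4.0) after.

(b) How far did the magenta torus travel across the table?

1.5

The magenta torus was near (11.2, 5.5) before and (12.6, 5.9) after, so it travelled √(1.4² + 0.4²) ≈ 1.5 units.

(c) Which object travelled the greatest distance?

the blue sphere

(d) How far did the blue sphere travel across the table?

3.5

From (10.9, 0.9) to (8.6, 3.5), the blue sphere covered √(2.3² + 2.6²) ≈ 3.5 units.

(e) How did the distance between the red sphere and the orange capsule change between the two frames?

-1.5

They were about 10.3 units apart before and 8.8 after — 1.5 units closer together.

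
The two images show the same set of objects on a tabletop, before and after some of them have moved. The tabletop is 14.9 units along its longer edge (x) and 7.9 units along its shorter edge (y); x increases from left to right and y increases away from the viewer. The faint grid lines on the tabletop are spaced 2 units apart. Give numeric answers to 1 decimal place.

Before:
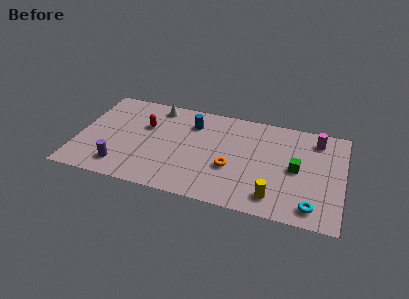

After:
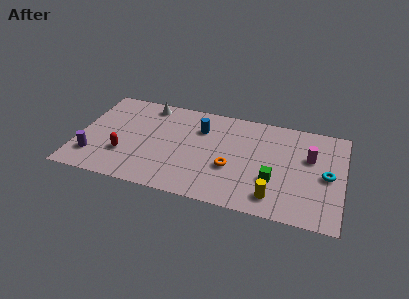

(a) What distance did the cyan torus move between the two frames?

2.7

From (13.3, 1.2) to (14.0, 3.8), the cyan torus covered √(0.7² + 2.6²) ≈ 2.7 units.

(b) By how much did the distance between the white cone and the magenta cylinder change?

+0.4

The distance was about 9.1 in the first image and 9.5 in the second, so they moved 0.4 units further apart.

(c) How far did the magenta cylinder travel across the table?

1.5

The magenta cylinder moved from about (13.3, 6.5) to (13.0, 5.0), a distance of √(0.3² + 1.5²) ≈ 1.5.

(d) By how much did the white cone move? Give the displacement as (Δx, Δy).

(-0.5, 0.0)

The white cone started near (4.2, 6.9) and ended near (3.7, 6.9).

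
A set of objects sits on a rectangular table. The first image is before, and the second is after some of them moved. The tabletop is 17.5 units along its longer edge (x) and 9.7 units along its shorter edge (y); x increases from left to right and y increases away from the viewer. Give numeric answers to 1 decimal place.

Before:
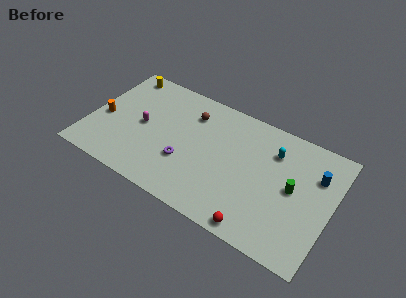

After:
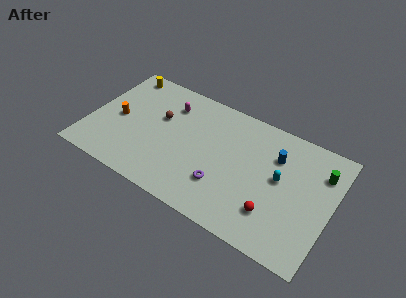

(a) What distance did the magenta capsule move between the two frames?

3.1

The magenta capsule was near (3.8, 4.8) before and (5.4, 7.4) after, so it travelled √(1.6² + 2.6²) ≈ 3.1 units.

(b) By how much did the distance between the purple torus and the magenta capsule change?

+2.8

Before: roughly 3.7 units apart; after: 6.5. That's 2.8 units further apart.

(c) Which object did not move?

the yellow cylinder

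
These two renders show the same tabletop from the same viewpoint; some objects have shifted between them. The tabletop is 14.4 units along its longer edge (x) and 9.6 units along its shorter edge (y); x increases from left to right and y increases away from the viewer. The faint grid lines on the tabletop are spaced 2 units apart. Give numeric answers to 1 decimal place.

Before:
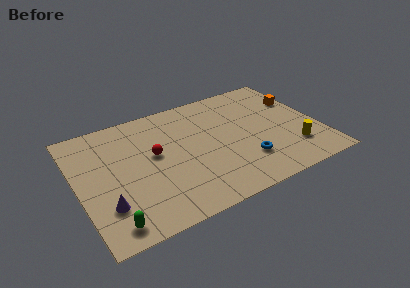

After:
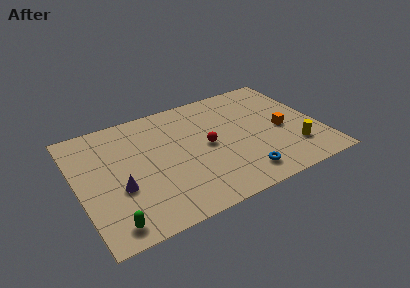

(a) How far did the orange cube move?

2.6

The orange cube moved from about (13.6, 6.5) to (12.2, 4.3), a distance of √(1.4² + 2.2²) ≈ 2.6.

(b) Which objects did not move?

the yellow cylinder and the green capsule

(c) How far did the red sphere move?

3.2

From (4.6, 5.4) to (7.7, 4.8), the red sphere covered √(3.1² + 0.6²) ≈ 3.2 units.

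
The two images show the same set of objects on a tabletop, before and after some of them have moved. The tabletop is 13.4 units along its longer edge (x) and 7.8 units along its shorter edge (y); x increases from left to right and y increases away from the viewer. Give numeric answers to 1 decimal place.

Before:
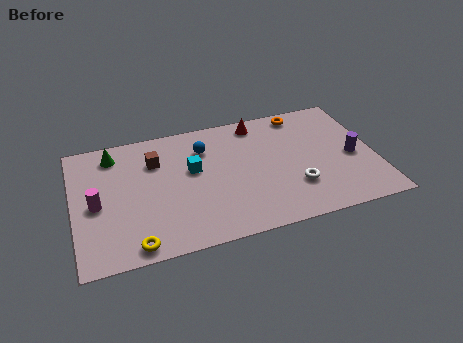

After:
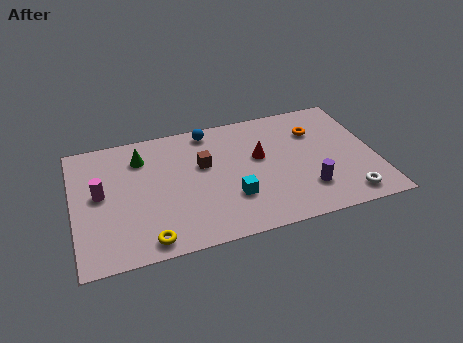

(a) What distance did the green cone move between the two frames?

1.3

From (1.9, 6.5) to (3.1, 6.0), the green cone covered √(1.2² + 0.5²) ≈ 1.3 units.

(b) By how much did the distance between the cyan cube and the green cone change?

+1.3

Before: roughly 3.9 units apart; after: 5.2. That's 1.3 units further apart.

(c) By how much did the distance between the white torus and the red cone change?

+0.3

The distance was about 4.7 in the first image and 5.0 in the second, so they moved 0.3 units further apart.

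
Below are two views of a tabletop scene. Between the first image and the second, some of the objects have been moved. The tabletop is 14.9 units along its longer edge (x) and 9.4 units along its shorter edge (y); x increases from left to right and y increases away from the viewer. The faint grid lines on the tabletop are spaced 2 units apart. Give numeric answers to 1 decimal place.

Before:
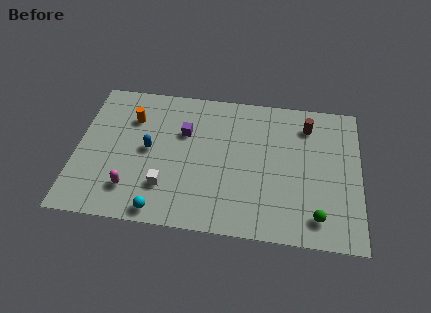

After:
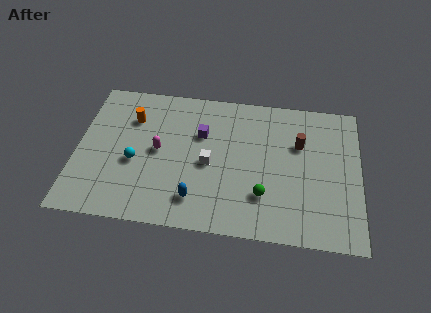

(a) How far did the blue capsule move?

3.9

The blue capsule was near (3.8, 4.8) before and (6.4, 1.9) after, so it travelled √(2.6² + 2.9²) ≈ 3.9 units.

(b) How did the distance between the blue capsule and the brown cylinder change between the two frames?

-1.9

They were about 8.7 units apart before and 6.8 after — 1.9 units closer together.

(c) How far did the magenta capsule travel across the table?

3.0

From (3.0, 2.1) to (4.3, 4.8), the magenta capsule covered √(1.3² + 2.7²) ≈ 3.0 units.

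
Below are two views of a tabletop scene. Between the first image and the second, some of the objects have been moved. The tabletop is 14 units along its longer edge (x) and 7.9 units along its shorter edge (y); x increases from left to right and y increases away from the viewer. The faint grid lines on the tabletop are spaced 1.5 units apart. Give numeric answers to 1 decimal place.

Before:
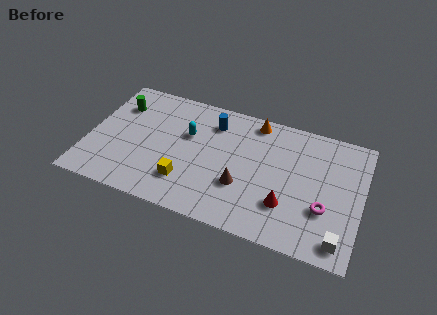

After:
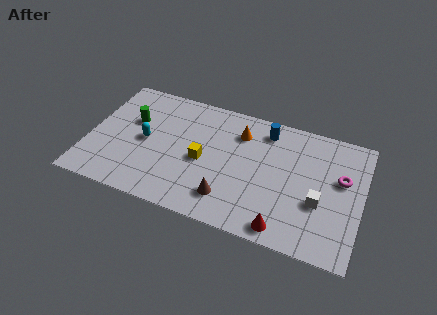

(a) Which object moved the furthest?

the blue cylinder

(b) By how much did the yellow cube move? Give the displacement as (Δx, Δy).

(0.7, 1.6)

From the two frames, the yellow cube sits at roughly (5.2, 2.0) before and (5.9, 3.6) after.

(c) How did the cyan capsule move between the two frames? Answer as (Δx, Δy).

(-2.1, -1.1)

The cyan capsule was at about (5.0, 5.0) and moved to about (2.9, 3.9).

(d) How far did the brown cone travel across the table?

1.2

The brown cone moved from about (8.0, 2.7) to (7.4, 1.7), a distance of √(0.6² + 1.0²) ≈ 1.2.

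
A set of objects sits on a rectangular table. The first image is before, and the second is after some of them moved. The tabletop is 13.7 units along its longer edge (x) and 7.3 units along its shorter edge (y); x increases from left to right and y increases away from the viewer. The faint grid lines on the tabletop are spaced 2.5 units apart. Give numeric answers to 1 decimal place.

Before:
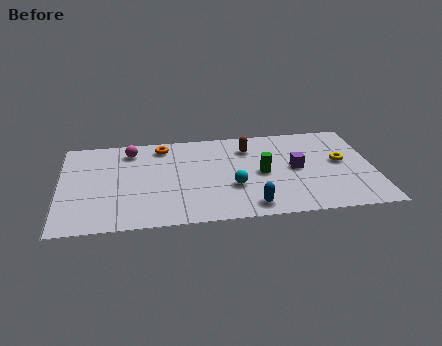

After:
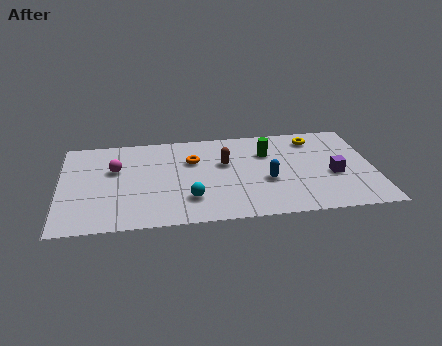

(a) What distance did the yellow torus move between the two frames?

2.3

From (12.3, 4.0) to (11.2, 6.0), the yellow torus covered √(1.1² + 2.0²) ≈ 2.3 units.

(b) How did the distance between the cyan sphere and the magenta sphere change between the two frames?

-1.4

They were about 5.6 units apart before and 4.2 after — 1.4 units closer together.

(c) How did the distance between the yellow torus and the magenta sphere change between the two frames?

-0.5

The distance was about 9.4 in the first image and 8.9 in the second, so they moved 0.5 units closer together.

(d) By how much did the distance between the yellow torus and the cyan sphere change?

+1.9

The distance was about 5.0 in the first image and 6.9 in the second, so they moved 1.9 units further apart.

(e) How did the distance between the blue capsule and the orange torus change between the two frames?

-2.6

The distance was about 6.4 in the first image and 3.8 in the second, so they moved 2.6 units closer together.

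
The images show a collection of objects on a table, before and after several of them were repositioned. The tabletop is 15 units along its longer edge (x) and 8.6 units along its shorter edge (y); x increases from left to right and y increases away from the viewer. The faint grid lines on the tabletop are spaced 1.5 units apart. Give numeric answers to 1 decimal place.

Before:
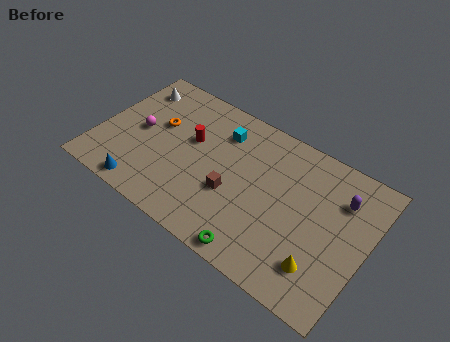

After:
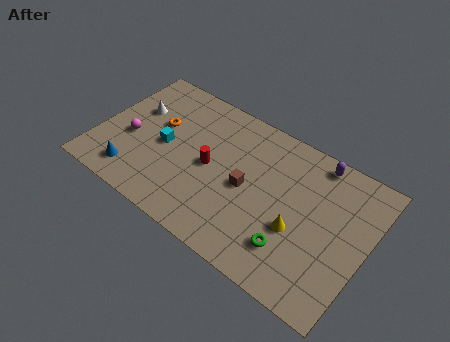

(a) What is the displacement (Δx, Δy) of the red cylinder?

(1.3, -1.0)

The red cylinder started near (5.0, 5.2) and ended near (6.3, 4.2).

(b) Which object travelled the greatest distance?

the cyan cube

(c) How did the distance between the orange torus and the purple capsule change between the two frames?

-1.3

The distance was about 10.3 in the first image and 9.0 in the second, so they moved 1.3 units closer together.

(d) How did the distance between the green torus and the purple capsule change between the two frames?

-1.0

Before: roughly 6.6 units apart; after: 5.6. That's 1.0 units closer together.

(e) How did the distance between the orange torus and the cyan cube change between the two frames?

-2.4

The distance was about 3.7 in the first image and 1.3 in the second, so they moved 2.4 units closer together.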